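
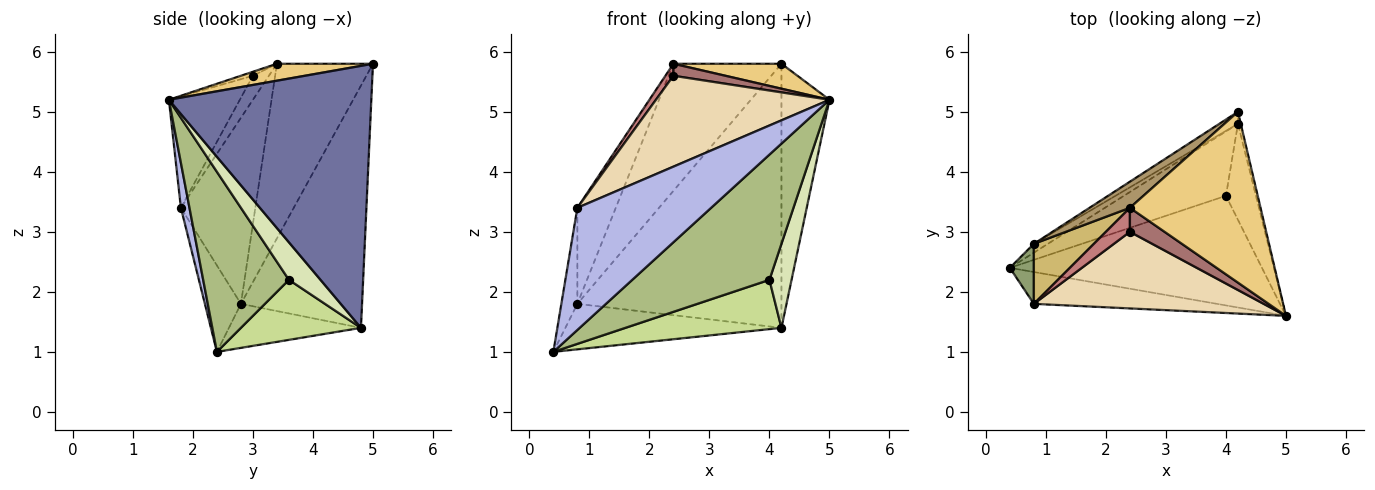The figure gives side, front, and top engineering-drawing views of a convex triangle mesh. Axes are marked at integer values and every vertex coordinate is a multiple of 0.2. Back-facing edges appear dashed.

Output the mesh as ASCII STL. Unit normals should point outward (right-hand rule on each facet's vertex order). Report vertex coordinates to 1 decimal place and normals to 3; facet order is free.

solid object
 facet normal 0.973 0.231 -0.010
  outer loop
   vertex 4.2 4.8 1.4
   vertex 4.2 5.0 5.8
   vertex 5.0 1.6 5.2
  endloop
 endfacet
 facet normal -0.514 0.842 -0.164
  outer loop
   vertex 4.2 4.8 1.4
   vertex 0.4 2.4 1.0
   vertex 0.8 2.8 1.8
  endloop
 endfacet
 facet normal -0.510 0.859 -0.039
  outer loop
   vertex 4.2 4.8 1.4
   vertex 0.8 2.8 1.8
   vertex 4.2 5.0 5.8
  endloop
 endfacet
 facet normal 0.062 -0.966 -0.252
  outer loop
   vertex 0.8 1.8 3.4
   vertex 0.4 2.4 1.0
   vertex 5.0 1.6 5.2
  endloop
 endfacet
 facet normal -0.886 0.394 0.246
  outer loop
   vertex 0.8 1.8 3.4
   vertex 0.8 2.8 1.8
   vertex 0.4 2.4 1.0
  endloop
 endfacet
 facet normal 0.426 -0.681 -0.596
  outer loop
   vertex 4.0 3.6 2.2
   vertex 5.0 1.6 5.2
   vertex 0.4 2.4 1.0
  endloop
 endfacet
 facet normal 0.423 -0.550 -0.720
  outer loop
   vertex 4.0 3.6 2.2
   vertex 0.4 2.4 1.0
   vertex 4.2 4.8 1.4
  endloop
 endfacet
 facet normal 0.685 -0.480 -0.548
  outer loop
   vertex 4.0 3.6 2.2
   vertex 4.2 4.8 1.4
   vertex 5.0 1.6 5.2
  endloop
 endfacet
 facet normal -0.657 0.739 0.152
  outer loop
   vertex 2.4 3.4 5.8
   vertex 4.2 5.0 5.8
   vertex 0.8 2.8 1.8
  endloop
 endfacet
 facet normal -0.854 0.441 0.276
  outer loop
   vertex 2.4 3.4 5.8
   vertex 0.8 2.8 1.8
   vertex 0.8 1.8 3.4
  endloop
 endfacet
 facet normal 0.127 -0.143 0.981
  outer loop
   vertex 2.4 3.4 5.8
   vertex 5.0 1.6 5.2
   vertex 4.2 5.0 5.8
  endloop
 endfacet
 facet normal -0.298 -0.730 0.615
  outer loop
   vertex 2.4 3.0 5.6
   vertex 0.8 1.8 3.4
   vertex 5.0 1.6 5.2
  endloop
 endfacet
 facet normal -0.103 -0.445 0.890
  outer loop
   vertex 2.4 3.0 5.6
   vertex 5.0 1.6 5.2
   vertex 2.4 3.4 5.8
  endloop
 endfacet
 facet normal -0.667 -0.333 0.667
  outer loop
   vertex 2.4 3.0 5.6
   vertex 2.4 3.4 5.8
   vertex 0.8 1.8 3.4
  endloop
 endfacet
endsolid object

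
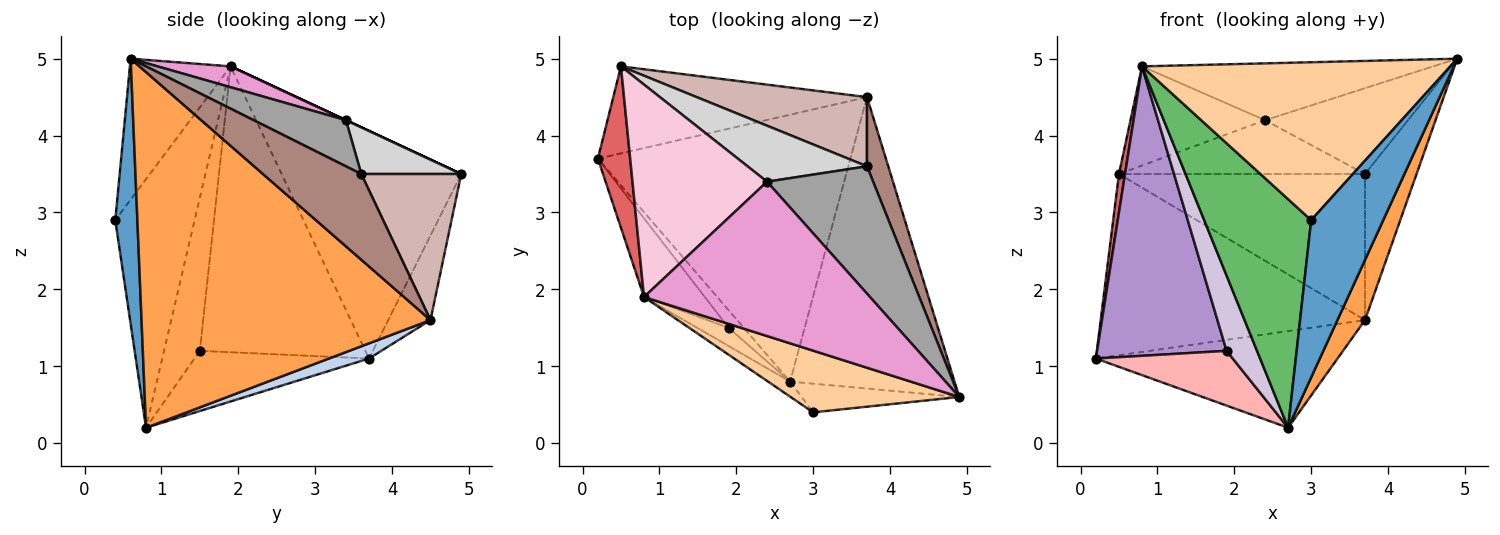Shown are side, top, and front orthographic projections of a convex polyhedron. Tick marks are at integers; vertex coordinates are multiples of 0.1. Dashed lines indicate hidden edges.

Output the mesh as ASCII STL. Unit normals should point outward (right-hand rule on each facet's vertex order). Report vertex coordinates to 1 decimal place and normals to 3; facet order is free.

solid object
 facet normal 0.289 -0.942 -0.172
  outer loop
   vertex 2.7 0.8 0.2
   vertex 4.9 0.6 5.0
   vertex 3.0 0.4 2.9
  endloop
 endfacet
 facet normal 0.056 0.340 -0.939
  outer loop
   vertex 3.7 4.5 1.6
   vertex 2.7 0.8 0.2
   vertex 0.2 3.7 1.1
  endloop
 endfacet
 facet normal 0.904 -0.086 -0.418
  outer loop
   vertex 3.7 4.5 1.6
   vertex 4.9 0.6 5.0
   vertex 2.7 0.8 0.2
  endloop
 endfacet
 facet normal -0.291 -0.891 0.348
  outer loop
   vertex 0.8 1.9 4.9
   vertex 3.0 0.4 2.9
   vertex 4.9 0.6 5.0
  endloop
 endfacet
 facet normal -0.595 -0.802 -0.053
  outer loop
   vertex 0.8 1.9 4.9
   vertex 2.7 0.8 0.2
   vertex 3.0 0.4 2.9
  endloop
 endfacet
 facet normal -0.143 0.892 -0.428
  outer loop
   vertex 0.5 4.9 3.5
   vertex 3.7 4.5 1.6
   vertex 0.2 3.7 1.1
  endloop
 endfacet
 facet normal -0.990 -0.033 0.140
  outer loop
   vertex 0.5 4.9 3.5
   vertex 0.2 3.7 1.1
   vertex 0.8 1.9 4.9
  endloop
 endfacet
 facet normal -0.772 -0.605 -0.194
  outer loop
   vertex 1.9 1.5 1.2
   vertex 0.2 3.7 1.1
   vertex 2.7 0.8 0.2
  endloop
 endfacet
 facet normal -0.777 -0.608 -0.165
  outer loop
   vertex 1.9 1.5 1.2
   vertex 0.8 1.9 4.9
   vertex 0.2 3.7 1.1
  endloop
 endfacet
 facet normal -0.753 -0.640 -0.155
  outer loop
   vertex 1.9 1.5 1.2
   vertex 2.7 0.8 0.2
   vertex 0.8 1.9 4.9
  endloop
 endfacet
 facet normal 0.865 0.453 0.215
  outer loop
   vertex 3.7 3.6 3.5
   vertex 4.9 0.6 5.0
   vertex 3.7 4.5 1.6
  endloop
 endfacet
 facet normal 0.345 0.848 0.402
  outer loop
   vertex 3.7 3.6 3.5
   vertex 3.7 4.5 1.6
   vertex 0.5 4.9 3.5
  endloop
 endfacet
 facet normal 0.086 0.344 0.935
  outer loop
   vertex 2.4 3.4 4.2
   vertex 0.8 1.9 4.9
   vertex 4.9 0.6 5.0
  endloop
 endfacet
 facet normal 0.000 0.423 0.906
  outer loop
   vertex 2.4 3.4 4.2
   vertex 0.5 4.9 3.5
   vertex 0.8 1.9 4.9
  endloop
 endfacet
 facet normal 0.339 0.526 0.780
  outer loop
   vertex 2.4 3.4 4.2
   vertex 4.9 0.6 5.0
   vertex 3.7 3.6 3.5
  endloop
 endfacet
 facet normal 0.271 0.667 0.694
  outer loop
   vertex 2.4 3.4 4.2
   vertex 3.7 3.6 3.5
   vertex 0.5 4.9 3.5
  endloop
 endfacet
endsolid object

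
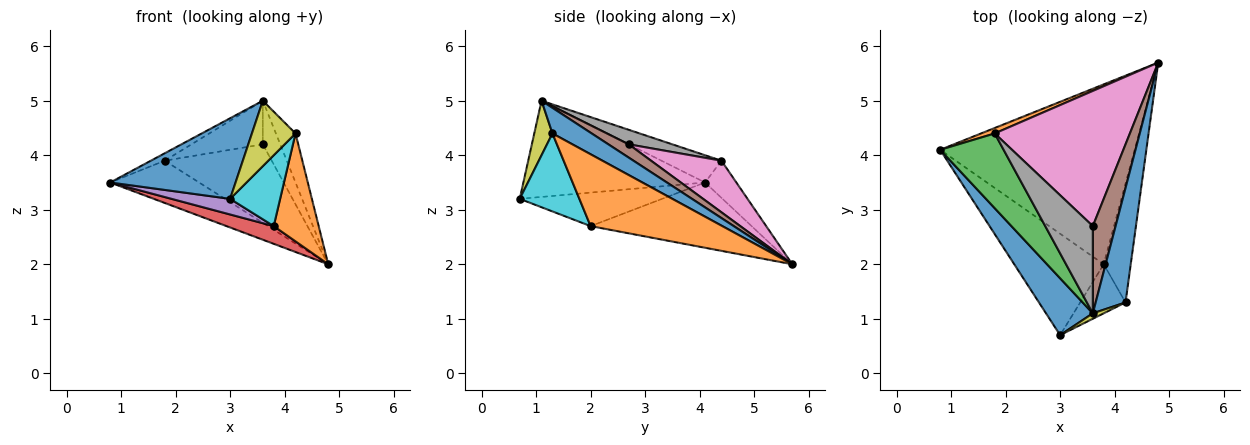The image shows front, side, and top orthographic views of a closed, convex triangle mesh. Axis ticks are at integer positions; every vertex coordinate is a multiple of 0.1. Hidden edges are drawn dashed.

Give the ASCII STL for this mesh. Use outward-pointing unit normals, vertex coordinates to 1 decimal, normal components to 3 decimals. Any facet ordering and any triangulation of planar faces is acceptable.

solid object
 facet normal -0.764 -0.527 0.372
  outer loop
   vertex 3.6 1.1 5.0
   vertex 0.8 4.1 3.5
   vertex 3.0 0.7 3.2
  endloop
 endfacet
 facet normal -0.329 0.936 0.121
  outer loop
   vertex 1.8 4.4 3.9
   vertex 4.8 5.7 2.0
   vertex 0.8 4.1 3.5
  endloop
 endfacet
 facet normal -0.393 0.091 0.915
  outer loop
   vertex 1.8 4.4 3.9
   vertex 0.8 4.1 3.5
   vertex 3.6 1.1 5.0
  endloop
 endfacet
 facet normal -0.317 -0.093 -0.944
  outer loop
   vertex 3.8 2.0 2.7
   vertex 0.8 4.1 3.5
   vertex 4.8 5.7 2.0
  endloop
 endfacet
 facet normal -0.347 -0.143 -0.927
  outer loop
   vertex 3.8 2.0 2.7
   vertex 3.0 0.7 3.2
   vertex 0.8 4.1 3.5
  endloop
 endfacet
 facet normal 0.463 0.396 0.793
  outer loop
   vertex 3.6 2.7 4.2
   vertex 3.6 1.1 5.0
   vertex 4.8 5.7 2.0
  endloop
 endfacet
 facet normal 0.313 0.477 0.821
  outer loop
   vertex 3.6 2.7 4.2
   vertex 4.8 5.7 2.0
   vertex 1.8 4.4 3.9
  endloop
 endfacet
 facet normal 0.264 0.431 0.863
  outer loop
   vertex 3.6 2.7 4.2
   vertex 1.8 4.4 3.9
   vertex 3.6 1.1 5.0
  endloop
 endfacet
 facet normal 0.383 -0.920 0.077
  outer loop
   vertex 4.2 1.3 4.4
   vertex 3.6 1.1 5.0
   vertex 3.0 0.7 3.2
  endloop
 endfacet
 facet normal 0.700 -0.587 -0.406
  outer loop
   vertex 4.2 1.3 4.4
   vertex 3.0 0.7 3.2
   vertex 3.8 2.0 2.7
  endloop
 endfacet
 facet normal 0.619 0.309 0.722
  outer loop
   vertex 4.2 1.3 4.4
   vertex 4.8 5.7 2.0
   vertex 3.6 1.1 5.0
  endloop
 endfacet
 facet normal 0.892 -0.304 -0.335
  outer loop
   vertex 4.2 1.3 4.4
   vertex 3.8 2.0 2.7
   vertex 4.8 5.7 2.0
  endloop
 endfacet
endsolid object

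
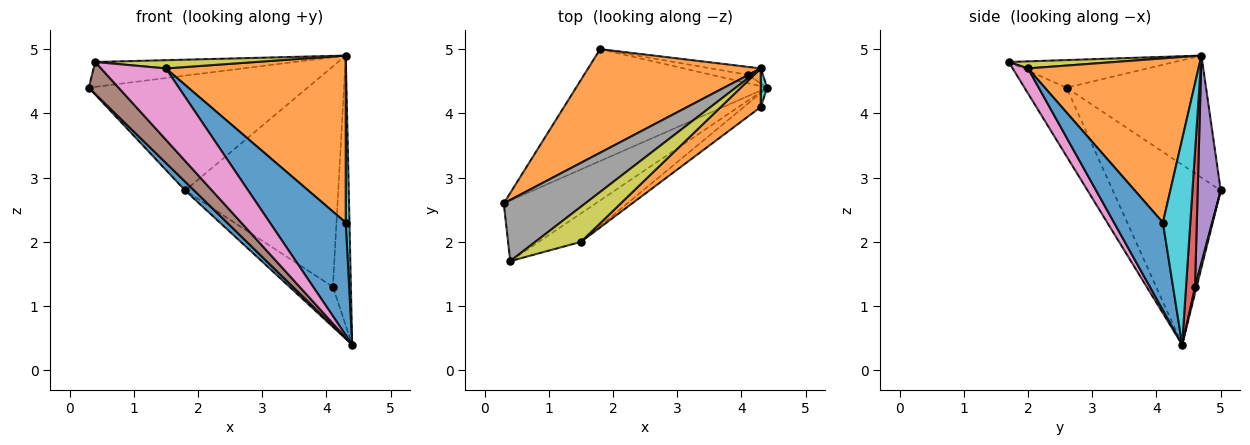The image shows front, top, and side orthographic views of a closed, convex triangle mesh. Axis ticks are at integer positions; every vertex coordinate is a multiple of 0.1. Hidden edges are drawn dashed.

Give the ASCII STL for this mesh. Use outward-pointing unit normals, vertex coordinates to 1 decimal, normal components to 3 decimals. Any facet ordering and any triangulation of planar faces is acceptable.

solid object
 facet normal -0.684 -0.057 -0.727
  outer loop
   vertex 1.8 5.0 2.8
   vertex 4.4 4.4 0.4
   vertex 0.3 2.6 4.4
  endloop
 endfacet
 facet normal -0.428 0.671 0.605
  outer loop
   vertex 4.3 4.7 4.9
   vertex 1.8 5.0 2.8
   vertex 0.3 2.6 4.4
  endloop
 endfacet
 facet normal 0.036 0.978 -0.205
  outer loop
   vertex 4.1 4.6 1.3
   vertex 4.4 4.4 0.4
   vertex 1.8 5.0 2.8
  endloop
 endfacet
 facet normal 0.447 0.893 -0.050
  outer loop
   vertex 4.1 4.6 1.3
   vertex 4.3 4.7 4.9
   vertex 4.4 4.4 0.4
  endloop
 endfacet
 facet normal 0.149 0.988 -0.036
  outer loop
   vertex 4.1 4.6 1.3
   vertex 1.8 5.0 2.8
   vertex 4.3 4.7 4.9
  endloop
 endfacet
 facet normal -0.550 -0.389 -0.739
  outer loop
   vertex 0.4 1.7 4.8
   vertex 0.3 2.6 4.4
   vertex 4.4 4.4 0.4
  endloop
 endfacet
 facet normal 0.215 -0.907 -0.362
  outer loop
   vertex 0.4 1.7 4.8
   vertex 4.4 4.4 0.4
   vertex 1.5 2.0 4.7
  endloop
 endfacet
 facet normal -0.299 0.360 0.884
  outer loop
   vertex 0.4 1.7 4.8
   vertex 4.3 4.7 4.9
   vertex 0.3 2.6 4.4
  endloop
 endfacet
 facet normal 0.149 -0.226 0.963
  outer loop
   vertex 0.4 1.7 4.8
   vertex 1.5 2.0 4.7
   vertex 4.3 4.7 4.9
  endloop
 endfacet
 facet normal 0.990 -0.134 0.031
  outer loop
   vertex 4.3 4.1 2.3
   vertex 4.4 4.4 0.4
   vertex 4.3 4.7 4.9
  endloop
 endfacet
 facet normal 0.538 -0.836 -0.104
  outer loop
   vertex 4.3 4.1 2.3
   vertex 1.5 2.0 4.7
   vertex 4.4 4.4 0.4
  endloop
 endfacet
 facet normal 0.678 -0.716 0.165
  outer loop
   vertex 4.3 4.1 2.3
   vertex 4.3 4.7 4.9
   vertex 1.5 2.0 4.7
  endloop
 endfacet
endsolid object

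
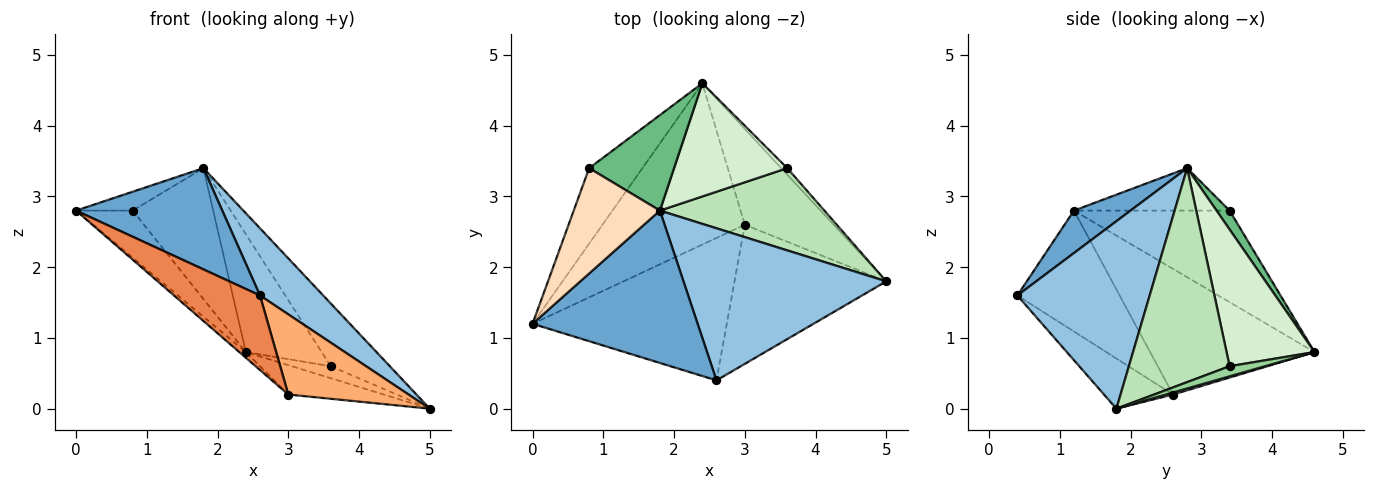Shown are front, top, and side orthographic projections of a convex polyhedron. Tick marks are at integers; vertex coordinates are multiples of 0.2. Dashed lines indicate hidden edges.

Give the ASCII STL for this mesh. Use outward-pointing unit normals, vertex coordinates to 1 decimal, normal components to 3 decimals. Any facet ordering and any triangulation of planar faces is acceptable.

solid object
 facet normal 0.209 -0.541 0.814
  outer loop
   vertex 2.6 0.4 1.6
   vertex 1.8 2.8 3.4
   vertex 0.0 1.2 2.8
  endloop
 endfacet
 facet normal 0.646 -0.309 0.698
  outer loop
   vertex 2.6 0.4 1.6
   vertex 5.0 1.8 0.0
   vertex 1.8 2.8 3.4
  endloop
 endfacet
 facet normal -0.662 0.026 -0.749
  outer loop
   vertex 3.0 2.6 0.2
   vertex 0.0 1.2 2.8
   vertex 2.4 4.6 0.8
  endloop
 endfacet
 facet normal 0.022 0.293 -0.956
  outer loop
   vertex 3.0 2.6 0.2
   vertex 2.4 4.6 0.8
   vertex 5.0 1.8 0.0
  endloop
 endfacet
 facet normal -0.483 -0.406 -0.776
  outer loop
   vertex 3.0 2.6 0.2
   vertex 2.6 0.4 1.6
   vertex 0.0 1.2 2.8
  endloop
 endfacet
 facet normal -0.275 -0.480 -0.833
  outer loop
   vertex 3.0 2.6 0.2
   vertex 5.0 1.8 0.0
   vertex 2.6 0.4 1.6
  endloop
 endfacet
 facet normal -0.825 0.300 -0.480
  outer loop
   vertex 0.8 3.4 2.8
   vertex 2.4 4.6 0.8
   vertex 0.0 1.2 2.8
  endloop
 endfacet
 facet normal -0.436 0.159 0.886
  outer loop
   vertex 0.8 3.4 2.8
   vertex 0.0 1.2 2.8
   vertex 1.8 2.8 3.4
  endloop
 endfacet
 facet normal 0.130 0.801 0.584
  outer loop
   vertex 0.8 3.4 2.8
   vertex 1.8 2.8 3.4
   vertex 2.4 4.6 0.8
  endloop
 endfacet
 facet normal 0.624 0.686 -0.374
  outer loop
   vertex 3.6 3.4 0.6
   vertex 5.0 1.8 0.0
   vertex 2.4 4.6 0.8
  endloop
 endfacet
 facet normal 0.719 0.422 0.553
  outer loop
   vertex 3.6 3.4 0.6
   vertex 1.8 2.8 3.4
   vertex 5.0 1.8 0.0
  endloop
 endfacet
 facet normal 0.642 0.553 0.531
  outer loop
   vertex 3.6 3.4 0.6
   vertex 2.4 4.6 0.8
   vertex 1.8 2.8 3.4
  endloop
 endfacet
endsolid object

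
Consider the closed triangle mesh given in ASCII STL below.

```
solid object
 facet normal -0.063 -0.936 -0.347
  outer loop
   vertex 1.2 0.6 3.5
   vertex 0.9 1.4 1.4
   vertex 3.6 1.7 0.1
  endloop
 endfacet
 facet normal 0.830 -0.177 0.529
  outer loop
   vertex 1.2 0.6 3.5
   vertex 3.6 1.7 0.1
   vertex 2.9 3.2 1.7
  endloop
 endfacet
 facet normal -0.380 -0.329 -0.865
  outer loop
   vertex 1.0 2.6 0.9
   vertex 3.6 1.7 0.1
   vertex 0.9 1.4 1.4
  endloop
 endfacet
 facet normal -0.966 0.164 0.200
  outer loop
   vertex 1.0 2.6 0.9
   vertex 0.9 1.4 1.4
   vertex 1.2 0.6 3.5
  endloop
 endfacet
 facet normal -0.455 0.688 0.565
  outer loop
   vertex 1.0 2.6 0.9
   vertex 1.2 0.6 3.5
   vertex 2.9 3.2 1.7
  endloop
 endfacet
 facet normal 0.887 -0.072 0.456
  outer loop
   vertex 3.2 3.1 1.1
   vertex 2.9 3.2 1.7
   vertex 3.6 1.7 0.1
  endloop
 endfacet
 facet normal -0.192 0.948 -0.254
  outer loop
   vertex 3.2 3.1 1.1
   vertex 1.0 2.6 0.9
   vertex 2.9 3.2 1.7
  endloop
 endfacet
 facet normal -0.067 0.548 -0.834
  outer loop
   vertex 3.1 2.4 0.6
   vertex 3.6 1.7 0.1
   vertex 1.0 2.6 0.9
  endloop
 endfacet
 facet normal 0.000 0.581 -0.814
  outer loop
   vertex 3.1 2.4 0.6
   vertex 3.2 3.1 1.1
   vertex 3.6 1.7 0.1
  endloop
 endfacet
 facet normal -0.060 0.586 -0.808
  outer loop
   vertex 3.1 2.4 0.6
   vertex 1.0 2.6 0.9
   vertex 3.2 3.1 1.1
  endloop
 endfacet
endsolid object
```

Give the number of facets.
10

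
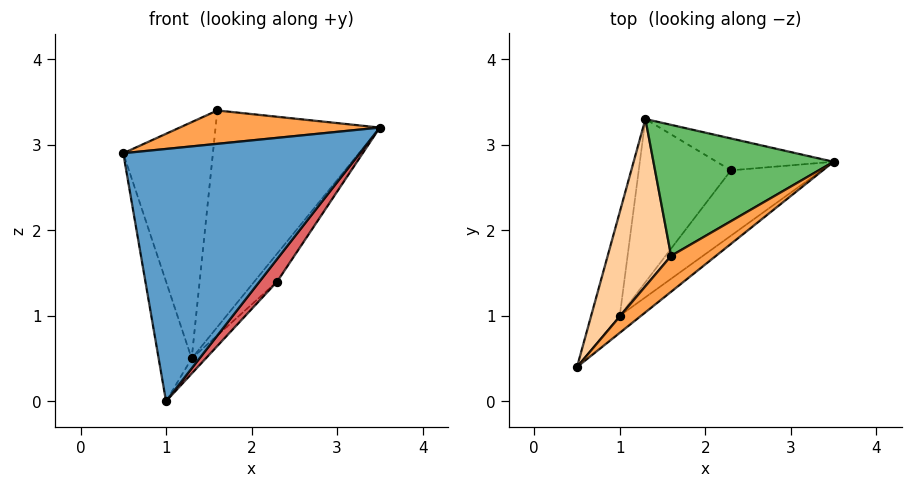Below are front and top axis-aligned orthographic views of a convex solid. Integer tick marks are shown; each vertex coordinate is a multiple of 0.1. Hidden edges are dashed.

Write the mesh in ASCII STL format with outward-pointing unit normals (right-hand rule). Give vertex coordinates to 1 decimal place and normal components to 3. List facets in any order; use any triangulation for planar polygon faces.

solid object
 facet normal 0.627 -0.777 -0.053
  outer loop
   vertex 1.0 1.0 0.0
   vertex 3.5 2.8 3.2
   vertex 0.5 0.4 2.9
  endloop
 endfacet
 facet normal -0.978 0.157 -0.136
  outer loop
   vertex 1.0 1.0 0.0
   vertex 0.5 0.4 2.9
   vertex 1.3 3.3 0.5
  endloop
 endfacet
 facet normal 0.426 -0.616 0.663
  outer loop
   vertex 1.6 1.7 3.4
   vertex 0.5 0.4 2.9
   vertex 3.5 2.8 3.2
  endloop
 endfacet
 facet normal -0.775 0.516 0.365
  outer loop
   vertex 1.6 1.7 3.4
   vertex 1.3 3.3 0.5
   vertex 0.5 0.4 2.9
  endloop
 endfacet
 facet normal -0.403 0.783 0.474
  outer loop
   vertex 1.6 1.7 3.4
   vertex 3.5 2.8 3.2
   vertex 1.3 3.3 0.5
  endloop
 endfacet
 facet normal 0.731 0.450 -0.513
  outer loop
   vertex 2.3 2.7 1.4
   vertex 1.3 3.3 0.5
   vertex 3.5 2.8 3.2
  endloop
 endfacet
 facet normal 0.822 -0.186 -0.538
  outer loop
   vertex 2.3 2.7 1.4
   vertex 3.5 2.8 3.2
   vertex 1.0 1.0 0.0
  endloop
 endfacet
 facet normal 0.689 0.067 -0.721
  outer loop
   vertex 2.3 2.7 1.4
   vertex 1.0 1.0 0.0
   vertex 1.3 3.3 0.5
  endloop
 endfacet
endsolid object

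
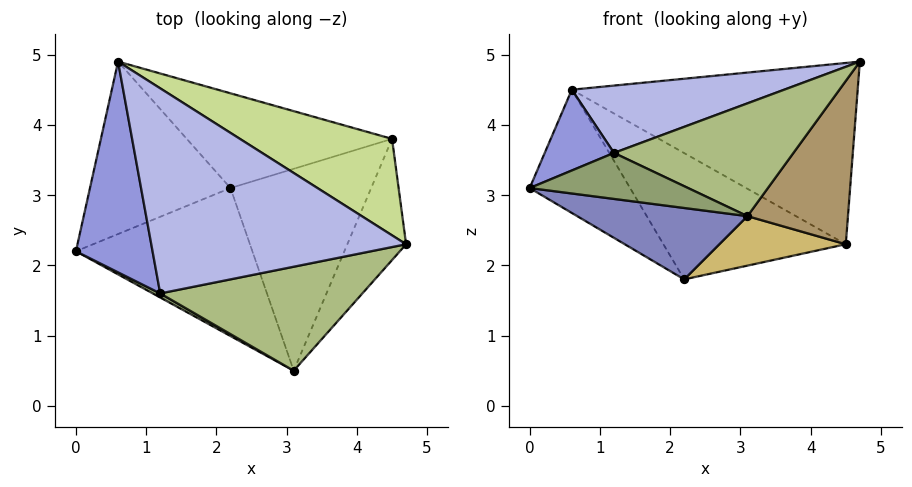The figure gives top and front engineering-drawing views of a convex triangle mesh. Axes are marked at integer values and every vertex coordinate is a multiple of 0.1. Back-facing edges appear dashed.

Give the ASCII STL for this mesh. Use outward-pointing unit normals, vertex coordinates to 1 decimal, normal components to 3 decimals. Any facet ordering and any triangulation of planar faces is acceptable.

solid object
 facet normal -0.584 0.472 -0.661
  outer loop
   vertex 2.2 3.1 1.8
   vertex 0.0 2.2 3.1
   vertex 0.6 4.9 4.5
  endloop
 endfacet
 facet normal -0.334 -0.410 -0.849
  outer loop
   vertex 3.1 0.5 2.7
   vertex 0.0 2.2 3.1
   vertex 2.2 3.1 1.8
  endloop
 endfacet
 facet normal -0.494 -0.311 0.812
  outer loop
   vertex 1.2 1.6 3.6
   vertex 0.6 4.9 4.5
   vertex 0.0 2.2 3.1
  endloop
 endfacet
 facet normal -0.279 -0.300 0.912
  outer loop
   vertex 1.2 1.6 3.6
   vertex 4.7 2.3 4.9
   vertex 0.6 4.9 4.5
  endloop
 endfacet
 facet normal -0.472 -0.878 0.078
  outer loop
   vertex 1.2 1.6 3.6
   vertex 0.0 2.2 3.1
   vertex 3.1 0.5 2.7
  endloop
 endfacet
 facet normal -0.104 -0.731 0.674
  outer loop
   vertex 1.2 1.6 3.6
   vertex 3.1 0.5 2.7
   vertex 4.7 2.3 4.9
  endloop
 endfacet
 facet normal 0.457 0.785 0.418
  outer loop
   vertex 4.5 3.8 2.3
   vertex 0.6 4.9 4.5
   vertex 4.7 2.3 4.9
  endloop
 endfacet
 facet normal -0.112 0.795 -0.596
  outer loop
   vertex 4.5 3.8 2.3
   vertex 2.2 3.1 1.8
   vertex 0.6 4.9 4.5
  endloop
 endfacet
 facet normal 0.865 -0.403 -0.299
  outer loop
   vertex 4.5 3.8 2.3
   vertex 4.7 2.3 4.9
   vertex 3.1 0.5 2.7
  endloop
 endfacet
 facet normal 0.273 -0.229 -0.934
  outer loop
   vertex 4.5 3.8 2.3
   vertex 3.1 0.5 2.7
   vertex 2.2 3.1 1.8
  endloop
 endfacet
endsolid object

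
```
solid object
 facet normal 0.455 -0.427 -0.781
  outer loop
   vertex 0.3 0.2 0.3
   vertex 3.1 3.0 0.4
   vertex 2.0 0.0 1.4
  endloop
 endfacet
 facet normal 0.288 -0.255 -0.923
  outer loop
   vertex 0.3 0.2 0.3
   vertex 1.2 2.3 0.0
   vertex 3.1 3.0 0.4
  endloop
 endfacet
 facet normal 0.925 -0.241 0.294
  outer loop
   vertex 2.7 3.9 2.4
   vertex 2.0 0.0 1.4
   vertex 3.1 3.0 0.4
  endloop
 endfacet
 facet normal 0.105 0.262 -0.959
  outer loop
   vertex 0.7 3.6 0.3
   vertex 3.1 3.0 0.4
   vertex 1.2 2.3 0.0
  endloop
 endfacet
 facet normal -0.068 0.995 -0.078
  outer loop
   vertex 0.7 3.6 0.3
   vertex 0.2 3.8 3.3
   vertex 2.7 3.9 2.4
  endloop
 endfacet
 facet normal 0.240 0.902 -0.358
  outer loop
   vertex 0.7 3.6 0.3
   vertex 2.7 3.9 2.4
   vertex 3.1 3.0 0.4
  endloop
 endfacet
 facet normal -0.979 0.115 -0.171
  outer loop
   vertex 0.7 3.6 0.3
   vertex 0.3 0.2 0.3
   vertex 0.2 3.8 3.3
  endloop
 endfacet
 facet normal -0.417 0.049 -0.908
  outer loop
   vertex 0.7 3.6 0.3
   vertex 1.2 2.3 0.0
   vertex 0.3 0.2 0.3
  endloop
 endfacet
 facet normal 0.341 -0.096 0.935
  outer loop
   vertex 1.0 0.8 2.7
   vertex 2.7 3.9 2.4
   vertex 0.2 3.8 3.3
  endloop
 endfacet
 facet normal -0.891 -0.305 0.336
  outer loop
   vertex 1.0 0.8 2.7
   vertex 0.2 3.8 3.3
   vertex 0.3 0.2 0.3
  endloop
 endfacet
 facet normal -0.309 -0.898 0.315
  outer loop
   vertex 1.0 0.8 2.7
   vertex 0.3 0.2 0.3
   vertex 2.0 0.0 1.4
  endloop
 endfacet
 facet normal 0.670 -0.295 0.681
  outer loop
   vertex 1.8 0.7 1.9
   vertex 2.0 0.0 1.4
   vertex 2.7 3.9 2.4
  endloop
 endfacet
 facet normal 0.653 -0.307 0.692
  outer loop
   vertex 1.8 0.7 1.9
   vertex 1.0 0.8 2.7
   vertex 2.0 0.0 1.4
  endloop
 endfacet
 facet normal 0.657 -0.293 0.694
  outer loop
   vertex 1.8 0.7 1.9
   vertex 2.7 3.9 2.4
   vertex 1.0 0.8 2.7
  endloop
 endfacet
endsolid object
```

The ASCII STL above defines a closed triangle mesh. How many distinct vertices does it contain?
9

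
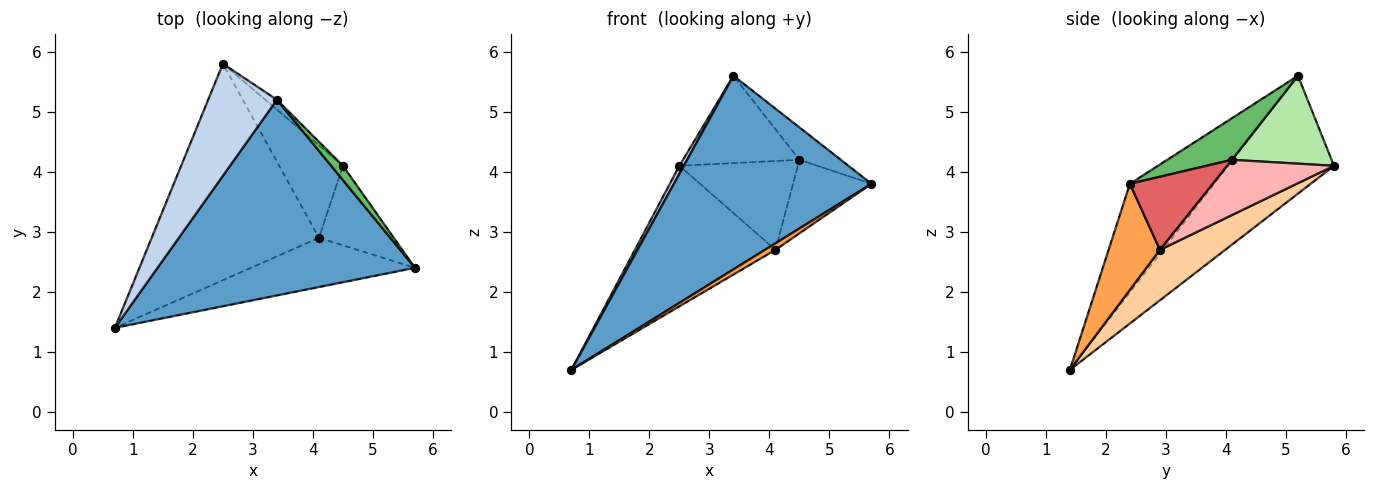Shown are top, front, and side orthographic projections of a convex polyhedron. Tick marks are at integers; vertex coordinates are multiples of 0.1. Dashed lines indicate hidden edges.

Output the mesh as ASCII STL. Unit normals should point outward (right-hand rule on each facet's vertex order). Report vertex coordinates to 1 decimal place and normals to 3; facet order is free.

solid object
 facet normal -0.287 -0.674 0.681
  outer loop
   vertex 3.4 5.2 5.6
   vertex 0.7 1.4 0.7
   vertex 5.7 2.4 3.8
  endloop
 endfacet
 facet normal -0.863 -0.036 0.504
  outer loop
   vertex 3.4 5.2 5.6
   vertex 2.5 5.8 4.1
   vertex 0.7 1.4 0.7
  endloop
 endfacet
 facet normal 0.540 -0.110 -0.835
  outer loop
   vertex 4.1 2.9 2.7
   vertex 5.7 2.4 3.8
   vertex 0.7 1.4 0.7
  endloop
 endfacet
 facet normal 0.245 0.528 -0.813
  outer loop
   vertex 4.1 2.9 2.7
   vertex 0.7 1.4 0.7
   vertex 2.5 5.8 4.1
  endloop
 endfacet
 facet normal 0.820 0.524 0.232
  outer loop
   vertex 4.5 4.1 4.2
   vertex 3.4 5.2 5.6
   vertex 5.7 2.4 3.8
  endloop
 endfacet
 facet normal 0.648 0.757 -0.086
  outer loop
   vertex 4.5 4.1 4.2
   vertex 2.5 5.8 4.1
   vertex 3.4 5.2 5.6
  endloop
 endfacet
 facet normal 0.583 0.552 -0.597
  outer loop
   vertex 4.5 4.1 4.2
   vertex 5.7 2.4 3.8
   vertex 4.1 2.9 2.7
  endloop
 endfacet
 facet normal 0.530 0.588 -0.611
  outer loop
   vertex 4.5 4.1 4.2
   vertex 4.1 2.9 2.7
   vertex 2.5 5.8 4.1
  endloop
 endfacet
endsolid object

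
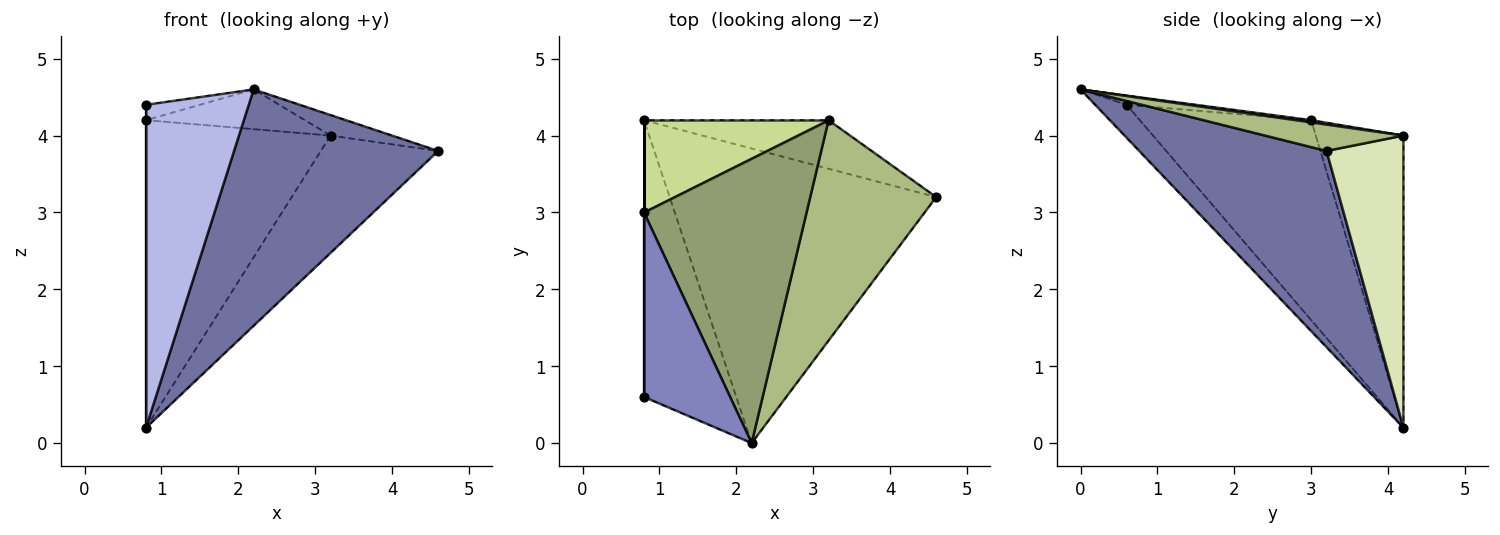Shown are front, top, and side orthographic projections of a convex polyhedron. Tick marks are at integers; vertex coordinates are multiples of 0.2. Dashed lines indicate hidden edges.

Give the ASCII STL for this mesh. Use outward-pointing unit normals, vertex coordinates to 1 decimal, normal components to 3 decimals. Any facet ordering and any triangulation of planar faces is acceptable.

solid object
 facet normal 0.498 -0.543 -0.676
  outer loop
   vertex 0.8 4.2 0.2
   vertex 4.6 3.2 3.8
   vertex 2.2 0.0 4.6
  endloop
 endfacet
 facet normal -0.106 0.083 0.991
  outer loop
   vertex 0.8 0.6 4.4
   vertex 2.2 0.0 4.6
   vertex 0.8 3.0 4.2
  endloop
 endfacet
 facet normal -1.000 0.000 0.000
  outer loop
   vertex 0.8 0.6 4.4
   vertex 0.8 3.0 4.2
   vertex 0.8 4.2 0.2
  endloop
 endfacet
 facet normal -0.226 -0.740 -0.634
  outer loop
   vertex 0.8 0.6 4.4
   vertex 0.8 4.2 0.2
   vertex 2.2 0.0 4.6
  endloop
 endfacet
 facet normal 0.013 0.138 0.990
  outer loop
   vertex 3.2 4.2 4.0
   vertex 0.8 3.0 4.2
   vertex 2.2 0.0 4.6
  endloop
 endfacet
 facet normal 0.204 0.091 0.975
  outer loop
   vertex 3.2 4.2 4.0
   vertex 2.2 0.0 4.6
   vertex 4.6 3.2 3.8
  endloop
 endfacet
 facet normal -0.414 0.872 0.262
  outer loop
   vertex 3.2 4.2 4.0
   vertex 0.8 4.2 0.2
   vertex 0.8 3.0 4.2
  endloop
 endfacet
 facet normal 0.518 0.790 -0.327
  outer loop
   vertex 3.2 4.2 4.0
   vertex 4.6 3.2 3.8
   vertex 0.8 4.2 0.2
  endloop
 endfacet
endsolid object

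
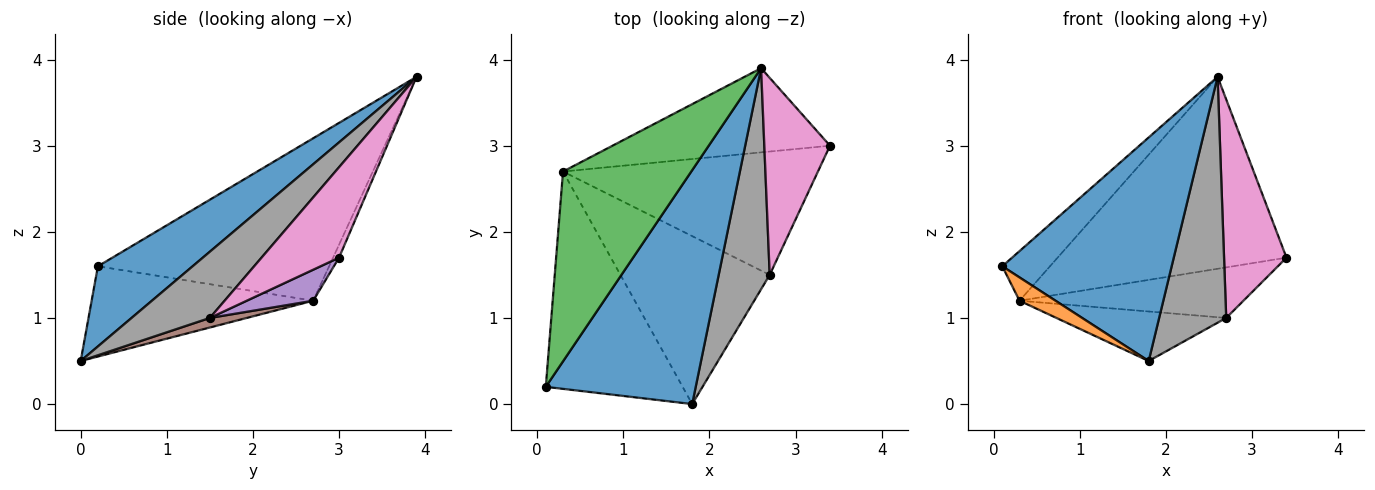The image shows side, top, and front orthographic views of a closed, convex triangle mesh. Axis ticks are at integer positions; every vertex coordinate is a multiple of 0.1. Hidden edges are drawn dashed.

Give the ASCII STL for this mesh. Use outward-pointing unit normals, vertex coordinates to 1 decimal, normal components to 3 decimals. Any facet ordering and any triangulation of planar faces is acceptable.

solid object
 facet normal 0.360 -0.645 0.674
  outer loop
   vertex 2.6 3.9 3.8
   vertex 0.1 0.2 1.6
   vertex 1.8 0.0 0.5
  endloop
 endfacet
 facet normal -0.548 -0.089 -0.831
  outer loop
   vertex 0.3 2.7 1.2
   vertex 1.8 0.0 0.5
   vertex 0.1 0.2 1.6
  endloop
 endfacet
 facet normal -0.775 0.160 0.612
  outer loop
   vertex 0.3 2.7 1.2
   vertex 0.1 0.2 1.6
   vertex 2.6 3.9 3.8
  endloop
 endfacet
 facet normal -0.024 0.916 -0.401
  outer loop
   vertex 0.3 2.7 1.2
   vertex 2.6 3.9 3.8
   vertex 3.4 3.0 1.7
  endloop
 endfacet
 facet normal 0.112 0.377 -0.919
  outer loop
   vertex 2.7 1.5 1.0
   vertex 0.3 2.7 1.2
   vertex 3.4 3.0 1.7
  endloop
 endfacet
 facet normal 0.061 0.282 -0.957
  outer loop
   vertex 2.7 1.5 1.0
   vertex 1.8 0.0 0.5
   vertex 0.3 2.7 1.2
  endloop
 endfacet
 facet normal 0.678 -0.546 0.492
  outer loop
   vertex 2.7 1.5 1.0
   vertex 3.4 3.0 1.7
   vertex 2.6 3.9 3.8
  endloop
 endfacet
 facet normal 0.656 -0.562 0.505
  outer loop
   vertex 2.7 1.5 1.0
   vertex 2.6 3.9 3.8
   vertex 1.8 0.0 0.5
  endloop
 endfacet
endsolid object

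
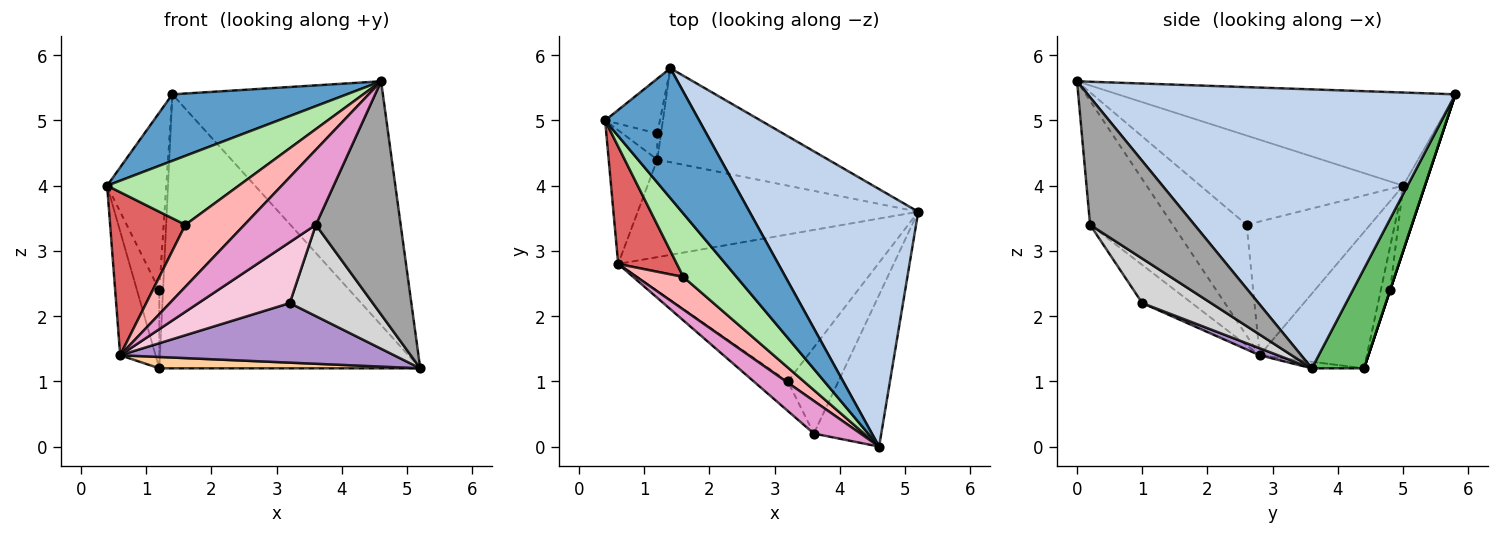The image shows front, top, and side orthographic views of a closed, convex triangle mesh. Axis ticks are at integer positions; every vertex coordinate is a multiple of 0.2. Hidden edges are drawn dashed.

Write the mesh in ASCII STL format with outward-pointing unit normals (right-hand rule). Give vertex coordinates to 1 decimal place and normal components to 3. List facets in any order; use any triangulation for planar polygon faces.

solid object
 facet normal -0.661 -0.342 0.668
  outer loop
   vertex 1.4 5.8 5.4
   vertex 0.4 5.0 4.0
   vertex 4.6 0.0 5.6
  endloop
 endfacet
 facet normal 0.768 0.440 0.465
  outer loop
   vertex 1.4 5.8 5.4
   vertex 4.6 0.0 5.6
   vertex 5.2 3.6 1.2
  endloop
 endfacet
 facet normal -0.899 0.297 -0.321
  outer loop
   vertex 1.2 4.4 1.2
   vertex 0.6 2.8 1.4
   vertex 0.4 5.0 4.0
  endloop
 endfacet
 facet normal -0.023 -0.115 -0.993
  outer loop
   vertex 1.2 4.4 1.2
   vertex 5.2 3.6 1.2
   vertex 0.6 2.8 1.4
  endloop
 endfacet
 facet normal 0.186 0.929 -0.319
  outer loop
   vertex 1.2 4.4 1.2
   vertex 1.4 5.8 5.4
   vertex 5.2 3.6 1.2
  endloop
 endfacet
 facet normal -0.750 -0.487 0.447
  outer loop
   vertex 1.6 2.6 3.4
   vertex 4.6 0.0 5.6
   vertex 0.4 5.0 4.0
  endloop
 endfacet
 facet normal -0.799 -0.487 0.351
  outer loop
   vertex 1.6 2.6 3.4
   vertex 0.4 5.0 4.0
   vertex 0.6 2.8 1.4
  endloop
 endfacet
 facet normal -0.743 -0.593 0.312
  outer loop
   vertex 1.6 2.6 3.4
   vertex 0.6 2.8 1.4
   vertex 4.6 0.0 5.6
  endloop
 endfacet
 facet normal 0.025 -0.376 -0.926
  outer loop
   vertex 3.2 1.0 2.2
   vertex 0.6 2.8 1.4
   vertex 5.2 3.6 1.2
  endloop
 endfacet
 facet normal -0.331 0.901 -0.278
  outer loop
   vertex 1.2 4.8 2.4
   vertex 0.4 5.0 4.0
   vertex 1.4 5.8 5.4
  endloop
 endfacet
 facet normal -0.368 0.882 -0.294
  outer loop
   vertex 1.2 4.8 2.4
   vertex 1.2 4.4 1.2
   vertex 0.4 5.0 4.0
  endloop
 endfacet
 facet normal 0.000 0.949 -0.316
  outer loop
   vertex 1.2 4.8 2.4
   vertex 1.4 5.8 5.4
   vertex 1.2 4.4 1.2
  endloop
 endfacet
 facet normal -0.728 -0.629 0.274
  outer loop
   vertex 3.6 0.2 3.4
   vertex 4.6 0.0 5.6
   vertex 0.6 2.8 1.4
  endloop
 endfacet
 facet normal -0.439 -0.808 -0.393
  outer loop
   vertex 3.6 0.2 3.4
   vertex 0.6 2.8 1.4
   vertex 3.2 1.0 2.2
  endloop
 endfacet
 facet normal 0.718 -0.583 -0.379
  outer loop
   vertex 3.6 0.2 3.4
   vertex 5.2 3.6 1.2
   vertex 4.6 0.0 5.6
  endloop
 endfacet
 facet normal 0.516 -0.623 -0.588
  outer loop
   vertex 3.6 0.2 3.4
   vertex 3.2 1.0 2.2
   vertex 5.2 3.6 1.2
  endloop
 endfacet
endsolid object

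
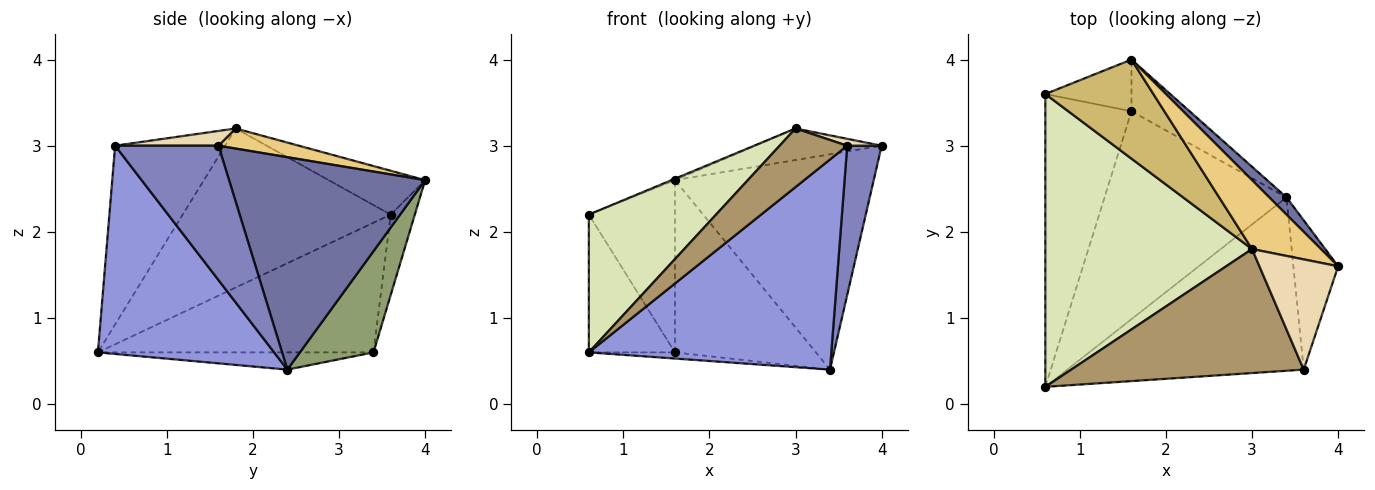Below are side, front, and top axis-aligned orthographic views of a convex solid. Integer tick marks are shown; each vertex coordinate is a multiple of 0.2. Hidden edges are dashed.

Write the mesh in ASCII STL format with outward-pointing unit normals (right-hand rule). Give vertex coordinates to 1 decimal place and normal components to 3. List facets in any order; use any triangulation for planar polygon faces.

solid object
 facet normal 0.701 0.711 0.057
  outer loop
   vertex 1.6 4.0 2.6
   vertex 4.0 1.6 3.0
   vertex 3.4 2.4 0.4
  endloop
 endfacet
 facet normal 0.905 -0.302 -0.302
  outer loop
   vertex 3.6 0.4 3.0
   vertex 3.4 2.4 0.4
   vertex 4.0 1.6 3.0
  endloop
 endfacet
 facet normal 0.489 -0.673 -0.555
  outer loop
   vertex 3.6 0.4 3.0
   vertex 0.6 0.2 0.6
   vertex 3.4 2.4 0.4
  endloop
 endfacet
 facet normal -0.259 0.925 -0.278
  outer loop
   vertex 1.6 3.4 0.6
   vertex 0.6 3.6 2.2
   vertex 1.6 4.0 2.6
  endloop
 endfacet
 facet normal 0.447 0.857 -0.257
  outer loop
   vertex 1.6 3.4 0.6
   vertex 1.6 4.0 2.6
   vertex 3.4 2.4 0.4
  endloop
 endfacet
 facet normal -0.806 0.252 -0.535
  outer loop
   vertex 1.6 3.4 0.6
   vertex 0.6 0.2 0.6
   vertex 0.6 3.6 2.2
  endloop
 endfacet
 facet normal -0.094 0.029 -0.995
  outer loop
   vertex 1.6 3.4 0.6
   vertex 3.4 2.4 0.4
   vertex 0.6 0.2 0.6
  endloop
 endfacet
 facet normal -0.571 -0.349 0.743
  outer loop
   vertex 3.0 1.8 3.2
   vertex 0.6 3.6 2.2
   vertex 0.6 0.2 0.6
  endloop
 endfacet
 facet normal -0.571 -0.351 0.743
  outer loop
   vertex 3.0 1.8 3.2
   vertex 0.6 0.2 0.6
   vertex 3.6 0.4 3.0
  endloop
 endfacet
 facet normal -0.376 0.013 0.927
  outer loop
   vertex 3.0 1.8 3.2
   vertex 1.6 4.0 2.6
   vertex 0.6 3.6 2.2
  endloop
 endfacet
 facet normal 0.256 0.403 0.879
  outer loop
   vertex 3.0 1.8 3.2
   vertex 4.0 1.6 3.0
   vertex 1.6 4.0 2.6
  endloop
 endfacet
 facet normal 0.184 -0.061 0.981
  outer loop
   vertex 3.0 1.8 3.2
   vertex 3.6 0.4 3.0
   vertex 4.0 1.6 3.0
  endloop
 endfacet
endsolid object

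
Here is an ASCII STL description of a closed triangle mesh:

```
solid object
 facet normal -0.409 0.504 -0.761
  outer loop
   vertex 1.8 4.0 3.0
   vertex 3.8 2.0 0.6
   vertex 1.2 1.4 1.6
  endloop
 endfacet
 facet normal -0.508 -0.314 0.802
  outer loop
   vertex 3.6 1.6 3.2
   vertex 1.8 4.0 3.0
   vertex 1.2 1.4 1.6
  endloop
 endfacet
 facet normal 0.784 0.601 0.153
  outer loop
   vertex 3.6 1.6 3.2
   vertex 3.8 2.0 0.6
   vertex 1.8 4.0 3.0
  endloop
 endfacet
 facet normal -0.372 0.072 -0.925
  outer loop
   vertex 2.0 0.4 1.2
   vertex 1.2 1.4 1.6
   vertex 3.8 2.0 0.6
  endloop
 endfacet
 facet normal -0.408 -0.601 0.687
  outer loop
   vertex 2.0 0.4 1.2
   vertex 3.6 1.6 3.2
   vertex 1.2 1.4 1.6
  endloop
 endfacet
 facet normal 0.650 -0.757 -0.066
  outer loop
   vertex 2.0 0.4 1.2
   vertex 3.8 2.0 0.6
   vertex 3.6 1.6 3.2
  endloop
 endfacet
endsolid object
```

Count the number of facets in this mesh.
6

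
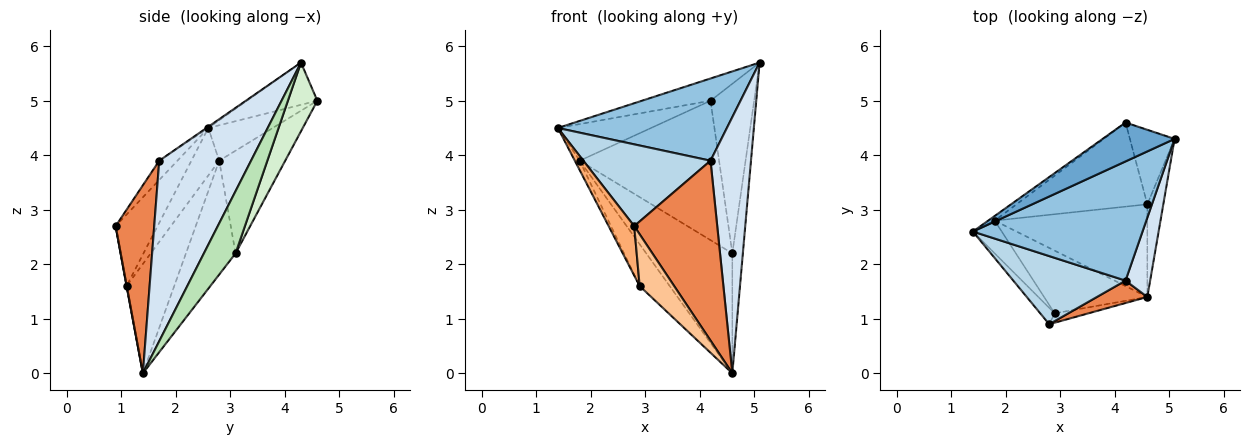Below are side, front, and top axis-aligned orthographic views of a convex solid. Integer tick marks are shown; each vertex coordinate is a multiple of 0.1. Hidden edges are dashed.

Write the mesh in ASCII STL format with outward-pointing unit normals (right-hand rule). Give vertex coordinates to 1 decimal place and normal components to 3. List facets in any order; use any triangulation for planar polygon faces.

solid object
 facet normal -0.454 0.442 0.773
  outer loop
   vertex 4.2 4.6 5.0
   vertex 1.4 2.6 4.5
   vertex 5.1 4.3 5.7
  endloop
 endfacet
 facet normal -0.006 -0.568 0.823
  outer loop
   vertex 4.2 1.7 3.9
   vertex 5.1 4.3 5.7
   vertex 1.4 2.6 4.5
  endloop
 endfacet
 facet normal -0.109 -0.764 0.636
  outer loop
   vertex 4.2 1.7 3.9
   vertex 1.4 2.6 4.5
   vertex 2.8 0.9 2.7
  endloop
 endfacet
 facet normal 0.908 -0.400 0.124
  outer loop
   vertex 4.2 1.7 3.9
   vertex 4.6 1.4 0.0
   vertex 5.1 4.3 5.7
  endloop
 endfacet
 facet normal 0.419 -0.901 0.112
  outer loop
   vertex 4.2 1.7 3.9
   vertex 2.8 0.9 2.7
   vertex 4.6 1.4 0.0
  endloop
 endfacet
 facet normal -0.841 -0.513 -0.170
  outer loop
   vertex 2.9 1.1 1.6
   vertex 2.8 0.9 2.7
   vertex 1.4 2.6 4.5
  endloop
 endfacet
 facet normal 0.006 -0.984 -0.178
  outer loop
   vertex 2.9 1.1 1.6
   vertex 4.6 1.4 0.0
   vertex 2.8 0.9 2.7
  endloop
 endfacet
 facet normal -0.566 0.818 -0.104
  outer loop
   vertex 1.8 2.8 3.9
   vertex 1.4 2.6 4.5
   vertex 4.2 4.6 5.0
  endloop
 endfacet
 facet normal -0.845 0.148 -0.514
  outer loop
   vertex 1.8 2.8 3.9
   vertex 2.9 1.1 1.6
   vertex 1.4 2.6 4.5
  endloop
 endfacet
 facet normal -0.661 0.417 -0.624
  outer loop
   vertex 1.8 2.8 3.9
   vertex 4.6 1.4 0.0
   vertex 2.9 1.1 1.6
  endloop
 endfacet
 facet normal 0.922 0.306 -0.237
  outer loop
   vertex 4.6 3.1 2.2
   vertex 5.1 4.3 5.7
   vertex 4.6 1.4 0.0
  endloop
 endfacet
 facet normal 0.526 0.779 -0.342
  outer loop
   vertex 4.6 3.1 2.2
   vertex 4.2 4.6 5.0
   vertex 5.1 4.3 5.7
  endloop
 endfacet
 facet normal -0.415 0.720 -0.556
  outer loop
   vertex 4.6 3.1 2.2
   vertex 4.6 1.4 0.0
   vertex 1.8 2.8 3.9
  endloop
 endfacet
 facet normal -0.376 0.794 -0.479
  outer loop
   vertex 4.6 3.1 2.2
   vertex 1.8 2.8 3.9
   vertex 4.2 4.6 5.0
  endloop
 endfacet
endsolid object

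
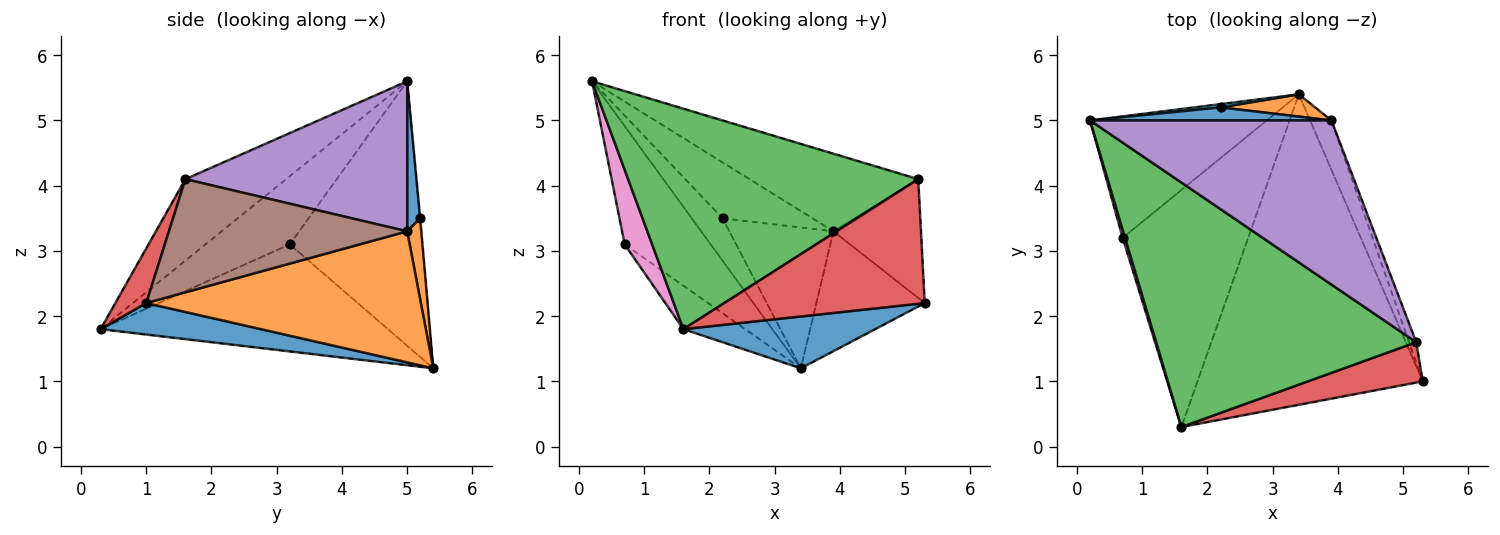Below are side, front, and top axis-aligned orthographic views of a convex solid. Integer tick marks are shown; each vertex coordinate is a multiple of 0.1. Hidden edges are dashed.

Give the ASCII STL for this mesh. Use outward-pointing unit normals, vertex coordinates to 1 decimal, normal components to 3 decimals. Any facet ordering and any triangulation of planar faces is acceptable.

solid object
 facet normal 0.136 -0.163 -0.977
  outer loop
   vertex 3.4 5.4 1.2
   vertex 5.3 1.0 2.2
   vertex 1.6 0.3 1.8
  endloop
 endfacet
 facet normal 0.920 0.363 -0.150
  outer loop
   vertex 3.9 5.0 3.3
   vertex 5.3 1.0 2.2
   vertex 3.4 5.4 1.2
  endloop
 endfacet
 facet normal -0.227 -0.652 0.723
  outer loop
   vertex 5.2 1.6 4.1
   vertex 0.2 5.0 5.6
   vertex 1.6 0.3 1.8
  endloop
 endfacet
 facet normal 0.145 -0.941 0.305
  outer loop
   vertex 5.2 1.6 4.1
   vertex 1.6 0.3 1.8
   vertex 5.3 1.0 2.2
  endloop
 endfacet
 facet normal 0.490 0.373 0.788
  outer loop
   vertex 5.2 1.6 4.1
   vertex 3.9 5.0 3.3
   vertex 0.2 5.0 5.6
  endloop
 endfacet
 facet normal 0.937 0.344 -0.059
  outer loop
   vertex 5.2 1.6 4.1
   vertex 5.3 1.0 2.2
   vertex 3.9 5.0 3.3
  endloop
 endfacet
 facet normal -0.950 -0.310 0.033
  outer loop
   vertex 0.7 3.2 3.1
   vertex 1.6 0.3 1.8
   vertex 0.2 5.0 5.6
  endloop
 endfacet
 facet normal -0.731 0.476 -0.489
  outer loop
   vertex 0.7 3.2 3.1
   vertex 0.2 5.0 5.6
   vertex 3.4 5.4 1.2
  endloop
 endfacet
 facet normal -0.643 0.138 -0.753
  outer loop
   vertex 0.7 3.2 3.1
   vertex 3.4 5.4 1.2
   vertex 1.6 0.3 1.8
  endloop
 endfacet
 facet normal -0.019 0.997 0.077
  outer loop
   vertex 2.2 5.2 3.5
   vertex 3.4 5.4 1.2
   vertex 0.2 5.0 5.6
  endloop
 endfacet
 facet normal 0.140 0.964 0.225
  outer loop
   vertex 2.2 5.2 3.5
   vertex 0.2 5.0 5.6
   vertex 3.9 5.0 3.3
  endloop
 endfacet
 facet normal 0.133 0.979 0.155
  outer loop
   vertex 2.2 5.2 3.5
   vertex 3.9 5.0 3.3
   vertex 3.4 5.4 1.2
  endloop
 endfacet
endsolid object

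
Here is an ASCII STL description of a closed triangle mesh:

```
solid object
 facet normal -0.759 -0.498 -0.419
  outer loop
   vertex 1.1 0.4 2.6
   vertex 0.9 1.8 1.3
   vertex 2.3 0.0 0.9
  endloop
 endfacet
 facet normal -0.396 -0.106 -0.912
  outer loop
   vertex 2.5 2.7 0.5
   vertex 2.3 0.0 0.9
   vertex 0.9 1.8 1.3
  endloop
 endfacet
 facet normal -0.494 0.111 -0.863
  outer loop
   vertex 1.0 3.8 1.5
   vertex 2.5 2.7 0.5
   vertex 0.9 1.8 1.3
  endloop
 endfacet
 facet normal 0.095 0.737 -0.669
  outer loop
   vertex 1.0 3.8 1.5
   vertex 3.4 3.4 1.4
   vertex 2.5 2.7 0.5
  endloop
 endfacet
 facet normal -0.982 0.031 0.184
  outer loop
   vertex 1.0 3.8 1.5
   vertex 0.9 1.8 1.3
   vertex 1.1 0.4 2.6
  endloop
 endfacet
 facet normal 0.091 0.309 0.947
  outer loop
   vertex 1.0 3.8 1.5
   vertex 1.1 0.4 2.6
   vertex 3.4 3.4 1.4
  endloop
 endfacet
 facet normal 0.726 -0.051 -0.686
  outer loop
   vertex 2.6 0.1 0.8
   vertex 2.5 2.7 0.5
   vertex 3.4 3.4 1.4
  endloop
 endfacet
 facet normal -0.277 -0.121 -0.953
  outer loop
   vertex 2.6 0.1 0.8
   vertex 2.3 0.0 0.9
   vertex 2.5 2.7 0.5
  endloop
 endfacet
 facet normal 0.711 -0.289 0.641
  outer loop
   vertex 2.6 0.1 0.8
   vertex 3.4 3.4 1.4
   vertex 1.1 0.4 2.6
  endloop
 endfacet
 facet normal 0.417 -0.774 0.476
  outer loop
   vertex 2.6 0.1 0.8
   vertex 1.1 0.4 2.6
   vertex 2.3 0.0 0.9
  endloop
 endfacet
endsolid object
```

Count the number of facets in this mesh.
10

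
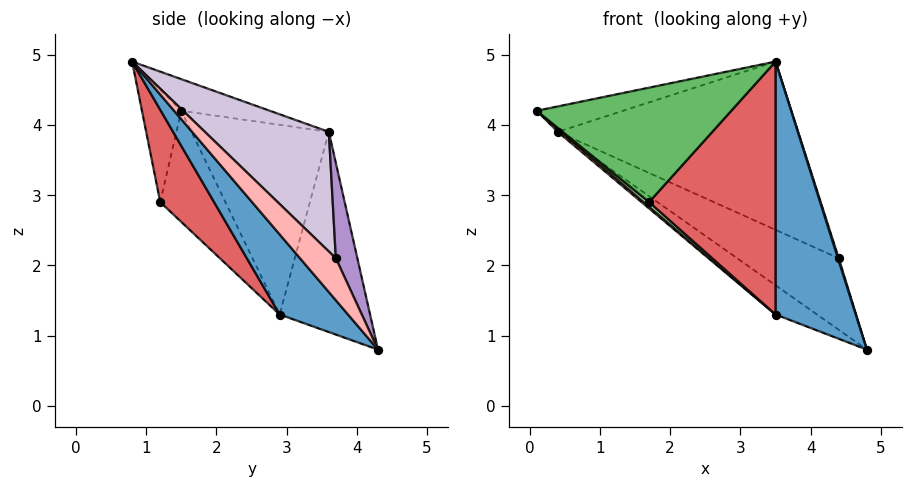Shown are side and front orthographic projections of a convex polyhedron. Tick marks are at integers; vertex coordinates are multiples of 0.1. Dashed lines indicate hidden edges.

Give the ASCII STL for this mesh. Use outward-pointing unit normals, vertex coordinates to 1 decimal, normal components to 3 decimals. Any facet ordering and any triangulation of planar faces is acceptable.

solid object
 facet normal 0.593 -0.696 -0.406
  outer loop
   vertex 3.5 2.9 1.3
   vertex 4.8 4.3 0.8
   vertex 3.5 0.8 4.9
  endloop
 endfacet
 facet normal -0.167 0.163 0.972
  outer loop
   vertex 0.4 3.6 3.9
   vertex 0.1 1.5 4.2
   vertex 3.5 0.8 4.9
  endloop
 endfacet
 facet normal -0.645 -0.017 -0.764
  outer loop
   vertex 0.4 3.6 3.9
   vertex 3.5 2.9 1.3
   vertex 0.1 1.5 4.2
  endloop
 endfacet
 facet normal -0.583 0.267 -0.767
  outer loop
   vertex 0.4 3.6 3.9
   vertex 4.8 4.3 0.8
   vertex 3.5 2.9 1.3
  endloop
 endfacet
 facet normal -0.198 -0.980 -0.018
  outer loop
   vertex 1.7 1.2 2.9
   vertex 3.5 0.8 4.9
   vertex 0.1 1.5 4.2
  endloop
 endfacet
 facet normal -0.636 -0.052 -0.770
  outer loop
   vertex 1.7 1.2 2.9
   vertex 0.1 1.5 4.2
   vertex 3.5 2.9 1.3
  endloop
 endfacet
 facet normal 0.345 -0.811 -0.473
  outer loop
   vertex 1.7 1.2 2.9
   vertex 3.5 2.9 1.3
   vertex 3.5 0.8 4.9
  endloop
 endfacet
 facet normal 0.958 -0.023 0.284
  outer loop
   vertex 4.4 3.7 2.1
   vertex 3.5 0.8 4.9
   vertex 4.8 4.3 0.8
  endloop
 endfacet
 facet normal 0.184 0.870 0.458
  outer loop
   vertex 4.4 3.7 2.1
   vertex 4.8 4.3 0.8
   vertex 0.4 3.6 3.9
  endloop
 endfacet
 facet normal 0.313 0.608 0.730
  outer loop
   vertex 4.4 3.7 2.1
   vertex 0.4 3.6 3.9
   vertex 3.5 0.8 4.9
  endloop
 endfacet
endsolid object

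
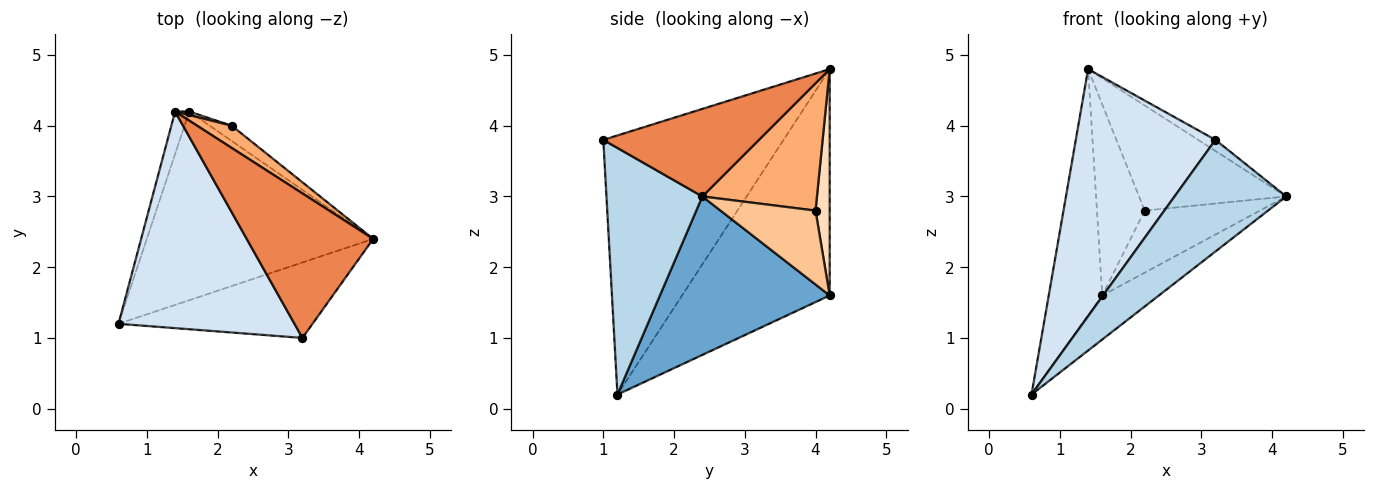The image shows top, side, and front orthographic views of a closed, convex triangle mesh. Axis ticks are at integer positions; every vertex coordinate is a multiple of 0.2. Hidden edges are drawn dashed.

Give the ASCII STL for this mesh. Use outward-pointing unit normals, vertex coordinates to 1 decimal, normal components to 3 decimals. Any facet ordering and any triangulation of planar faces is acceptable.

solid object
 facet normal 0.563 0.188 -0.805
  outer loop
   vertex 1.6 4.2 1.6
   vertex 4.2 2.4 3.0
   vertex 0.6 1.2 0.2
  endloop
 endfacet
 facet normal -0.939 0.340 -0.059
  outer loop
   vertex 1.6 4.2 1.6
   vertex 0.6 1.2 0.2
   vertex 1.4 4.2 4.8
  endloop
 endfacet
 facet normal 0.580 -0.675 -0.456
  outer loop
   vertex 3.2 1.0 3.8
   vertex 0.6 1.2 0.2
   vertex 4.2 2.4 3.0
  endloop
 endfacet
 facet normal -0.696 -0.540 0.473
  outer loop
   vertex 3.2 1.0 3.8
   vertex 1.4 4.2 4.8
   vertex 0.6 1.2 0.2
  endloop
 endfacet
 facet normal 0.568 0.063 0.821
  outer loop
   vertex 3.2 1.0 3.8
   vertex 4.2 2.4 3.0
   vertex 1.4 4.2 4.8
  endloop
 endfacet
 facet normal 0.606 0.778 0.165
  outer loop
   vertex 2.2 4.0 2.8
   vertex 1.4 4.2 4.8
   vertex 4.2 2.4 3.0
  endloop
 endfacet
 facet normal 0.625 0.758 -0.186
  outer loop
   vertex 2.2 4.0 2.8
   vertex 4.2 2.4 3.0
   vertex 1.6 4.2 1.6
  endloop
 endfacet
 facet normal 0.284 0.959 0.018
  outer loop
   vertex 2.2 4.0 2.8
   vertex 1.6 4.2 1.6
   vertex 1.4 4.2 4.8
  endloop
 endfacet
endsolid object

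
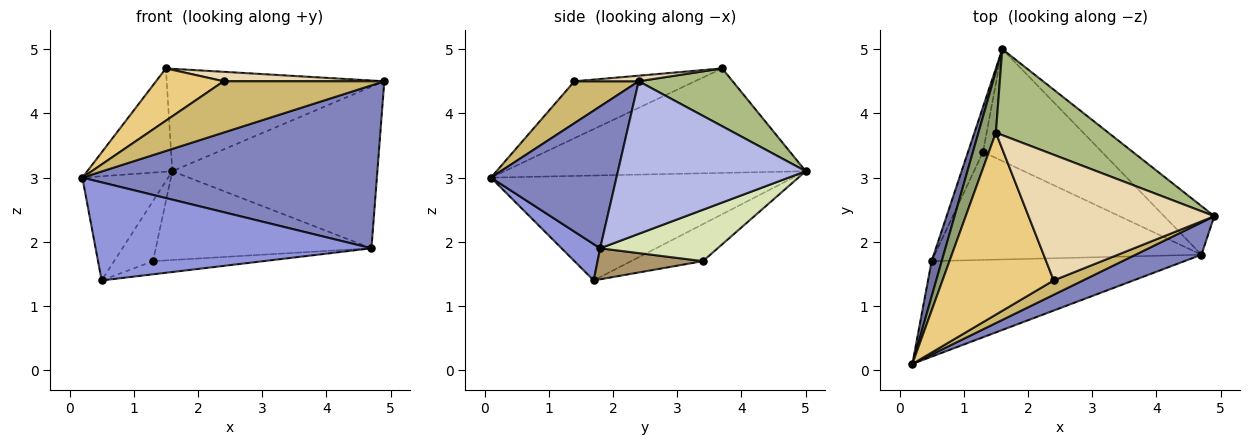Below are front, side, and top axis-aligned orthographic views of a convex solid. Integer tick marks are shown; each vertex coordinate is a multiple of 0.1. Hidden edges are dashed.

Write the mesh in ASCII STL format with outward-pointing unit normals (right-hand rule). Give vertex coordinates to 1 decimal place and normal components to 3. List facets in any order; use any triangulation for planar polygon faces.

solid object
 facet normal -0.958 0.272 0.092
  outer loop
   vertex 0.5 1.7 1.4
   vertex 0.2 0.1 3.0
   vertex 1.6 5.0 3.1
  endloop
 endfacet
 facet normal 0.386 -0.905 0.179
  outer loop
   vertex 4.7 1.8 1.9
   vertex 4.9 2.4 4.5
   vertex 0.2 0.1 3.0
  endloop
 endfacet
 facet normal 0.100 -0.713 -0.694
  outer loop
   vertex 4.7 1.8 1.9
   vertex 0.2 0.1 3.0
   vertex 0.5 1.7 1.4
  endloop
 endfacet
 facet normal 0.659 0.720 -0.217
  outer loop
   vertex 4.7 1.8 1.9
   vertex 1.6 5.0 3.1
   vertex 4.9 2.4 4.5
  endloop
 endfacet
 facet normal -0.950 0.268 0.159
  outer loop
   vertex 1.5 3.7 4.7
   vertex 1.6 5.0 3.1
   vertex 0.2 0.1 3.0
  endloop
 endfacet
 facet normal 0.314 0.727 0.610
  outer loop
   vertex 1.5 3.7 4.7
   vertex 4.9 2.4 4.5
   vertex 1.6 5.0 3.1
  endloop
 endfacet
 facet normal -0.828 0.449 -0.336
  outer loop
   vertex 1.3 3.4 1.7
   vertex 0.5 1.7 1.4
   vertex 1.6 5.0 3.1
  endloop
 endfacet
 facet normal 0.321 0.589 -0.742
  outer loop
   vertex 1.3 3.4 1.7
   vertex 1.6 5.0 3.1
   vertex 4.7 1.8 1.9
  endloop
 endfacet
 facet normal 0.115 0.120 -0.986
  outer loop
   vertex 1.3 3.4 1.7
   vertex 4.7 1.8 1.9
   vertex 0.5 1.7 1.4
  endloop
 endfacet
 facet normal 0.359 -0.899 0.252
  outer loop
   vertex 2.4 1.4 4.5
   vertex 0.2 0.1 3.0
   vertex 4.9 2.4 4.5
  endloop
 endfacet
 facet normal -0.442 -0.248 0.862
  outer loop
   vertex 2.4 1.4 4.5
   vertex 1.5 3.7 4.7
   vertex 0.2 0.1 3.0
  endloop
 endfacet
 facet normal 0.030 -0.075 0.997
  outer loop
   vertex 2.4 1.4 4.5
   vertex 4.9 2.4 4.5
   vertex 1.5 3.7 4.7
  endloop
 endfacet
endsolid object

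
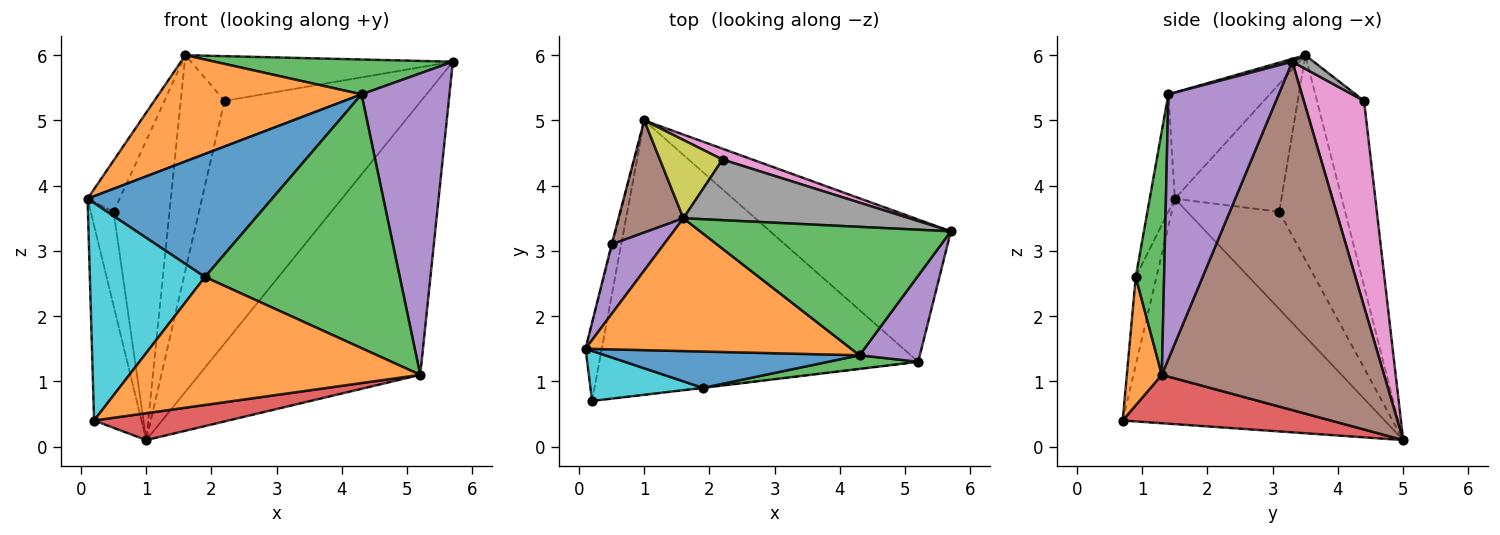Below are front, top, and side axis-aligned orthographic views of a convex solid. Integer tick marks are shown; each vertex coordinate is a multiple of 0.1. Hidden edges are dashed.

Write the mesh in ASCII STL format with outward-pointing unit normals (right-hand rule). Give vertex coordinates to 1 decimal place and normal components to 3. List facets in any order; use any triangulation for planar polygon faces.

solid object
 facet normal -0.982 0.178 -0.071
  outer loop
   vertex 0.2 0.7 0.4
   vertex 0.1 1.5 3.8
   vertex 1.0 5.0 0.1
  endloop
 endfacet
 facet normal -0.298 -0.596 0.745
  outer loop
   vertex 4.3 1.4 5.4
   vertex 1.6 3.5 6.0
   vertex 0.1 1.5 3.8
  endloop
 endfacet
 facet normal 0.011 -0.262 0.965
  outer loop
   vertex 4.3 1.4 5.4
   vertex 5.7 3.3 5.9
   vertex 1.6 3.5 6.0
  endloop
 endfacet
 facet normal -0.970 0.242 -0.007
  outer loop
   vertex 0.5 3.1 3.6
   vertex 1.0 5.0 0.1
   vertex 0.1 1.5 3.8
  endloop
 endfacet
 facet normal -0.892 0.268 0.364
  outer loop
   vertex 0.5 3.1 3.6
   vertex 0.1 1.5 3.8
   vertex 1.6 3.5 6.0
  endloop
 endfacet
 facet normal -0.742 0.628 0.235
  outer loop
   vertex 0.5 3.1 3.6
   vertex 1.6 3.5 6.0
   vertex 1.0 5.0 0.1
  endloop
 endfacet
 facet normal 0.293 0.955 0.043
  outer loop
   vertex 2.2 4.4 5.3
   vertex 5.7 3.3 5.9
   vertex 1.0 5.0 0.1
  endloop
 endfacet
 facet normal 0.049 0.593 0.804
  outer loop
   vertex 2.2 4.4 5.3
   vertex 1.6 3.5 6.0
   vertex 5.7 3.3 5.9
  endloop
 endfacet
 facet normal -0.711 0.661 0.240
  outer loop
   vertex 2.2 4.4 5.3
   vertex 1.0 5.0 0.1
   vertex 1.6 3.5 6.0
  endloop
 endfacet
 facet normal -0.173 -0.960 0.221
  outer loop
   vertex 1.9 0.9 2.6
   vertex 0.1 1.5 3.8
   vertex 0.2 0.7 0.4
  endloop
 endfacet
 facet normal -0.130 -0.951 0.281
  outer loop
   vertex 1.9 0.9 2.6
   vertex 4.3 1.4 5.4
   vertex 0.1 1.5 3.8
  endloop
 endfacet
 facet normal 0.119 -0.993 -0.002
  outer loop
   vertex 5.2 1.3 1.1
   vertex 1.9 0.9 2.6
   vertex 0.2 0.7 0.4
  endloop
 endfacet
 facet normal 0.144 -0.988 0.053
  outer loop
   vertex 5.2 1.3 1.1
   vertex 4.3 1.4 5.4
   vertex 1.9 0.9 2.6
  endloop
 endfacet
 facet normal 0.149 -0.096 -0.984
  outer loop
   vertex 5.2 1.3 1.1
   vertex 0.2 0.7 0.4
   vertex 1.0 5.0 0.1
  endloop
 endfacet
 facet normal 0.770 -0.614 0.175
  outer loop
   vertex 5.2 1.3 1.1
   vertex 5.7 3.3 5.9
   vertex 4.3 1.4 5.4
  endloop
 endfacet
 facet normal 0.665 0.662 -0.345
  outer loop
   vertex 5.2 1.3 1.1
   vertex 1.0 5.0 0.1
   vertex 5.7 3.3 5.9
  endloop
 endfacet
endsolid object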